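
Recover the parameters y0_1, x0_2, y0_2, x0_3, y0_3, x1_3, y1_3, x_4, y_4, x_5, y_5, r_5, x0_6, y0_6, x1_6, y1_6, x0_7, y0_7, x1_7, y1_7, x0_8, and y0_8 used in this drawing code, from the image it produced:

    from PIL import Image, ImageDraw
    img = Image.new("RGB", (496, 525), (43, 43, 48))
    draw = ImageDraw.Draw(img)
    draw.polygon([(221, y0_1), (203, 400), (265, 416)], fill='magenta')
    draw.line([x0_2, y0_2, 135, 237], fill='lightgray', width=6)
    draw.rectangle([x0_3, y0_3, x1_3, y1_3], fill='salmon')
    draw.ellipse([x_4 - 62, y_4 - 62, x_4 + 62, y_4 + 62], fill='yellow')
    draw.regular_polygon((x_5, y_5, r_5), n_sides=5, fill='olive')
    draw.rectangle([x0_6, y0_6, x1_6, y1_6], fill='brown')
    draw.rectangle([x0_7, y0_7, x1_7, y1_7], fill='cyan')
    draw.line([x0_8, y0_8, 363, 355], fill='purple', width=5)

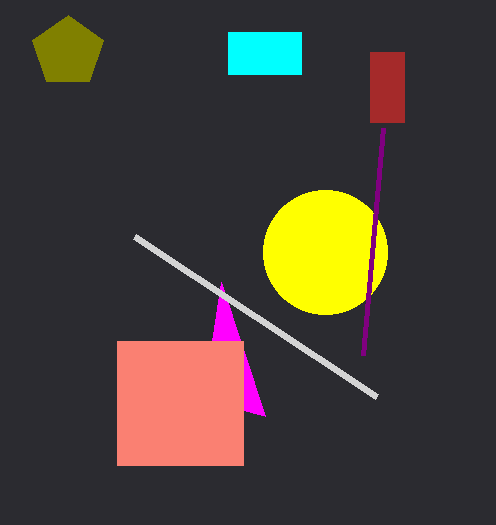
y0_1 = 282; x0_2 = 377; y0_2 = 397; x0_3 = 117; y0_3 = 341; x1_3 = 243; y1_3 = 465; x_4 = 325; y_4 = 252; x_5 = 68; y_5 = 52; r_5 = 37; x0_6 = 370; y0_6 = 52; x1_6 = 404; y1_6 = 122; x0_7 = 228; y0_7 = 32; x1_7 = 301; y1_7 = 74; x0_8 = 383; y0_8 = 128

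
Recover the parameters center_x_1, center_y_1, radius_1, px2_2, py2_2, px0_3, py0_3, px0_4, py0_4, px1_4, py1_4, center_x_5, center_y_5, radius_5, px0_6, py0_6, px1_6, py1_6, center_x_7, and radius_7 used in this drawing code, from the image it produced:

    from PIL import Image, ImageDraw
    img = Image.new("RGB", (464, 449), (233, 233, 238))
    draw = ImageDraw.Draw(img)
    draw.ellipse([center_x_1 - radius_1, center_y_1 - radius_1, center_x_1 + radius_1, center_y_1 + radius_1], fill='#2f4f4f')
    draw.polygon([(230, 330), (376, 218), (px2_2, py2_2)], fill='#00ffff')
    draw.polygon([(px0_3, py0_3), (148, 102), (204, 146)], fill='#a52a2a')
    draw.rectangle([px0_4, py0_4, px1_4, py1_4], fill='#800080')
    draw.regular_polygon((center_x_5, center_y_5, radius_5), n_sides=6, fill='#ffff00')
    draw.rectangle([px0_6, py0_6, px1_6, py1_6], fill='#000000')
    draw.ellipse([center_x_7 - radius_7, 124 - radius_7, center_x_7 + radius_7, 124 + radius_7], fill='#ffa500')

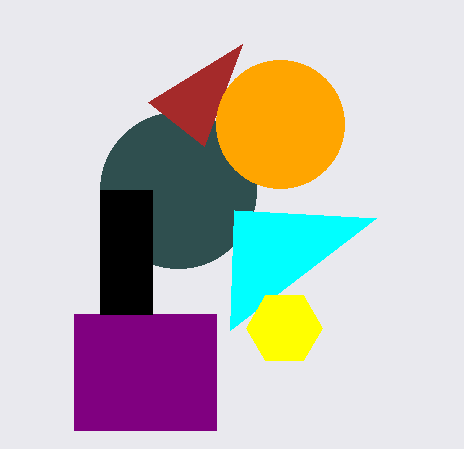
center_x_1 = 178; center_y_1 = 190; radius_1 = 78; px2_2 = 234; py2_2 = 210; px0_3 = 242; py0_3 = 44; px0_4 = 74; py0_4 = 314; px1_4 = 216; py1_4 = 430; center_x_5 = 284; center_y_5 = 328; radius_5 = 38; px0_6 = 100; py0_6 = 190; px1_6 = 152; py1_6 = 314; center_x_7 = 280; radius_7 = 64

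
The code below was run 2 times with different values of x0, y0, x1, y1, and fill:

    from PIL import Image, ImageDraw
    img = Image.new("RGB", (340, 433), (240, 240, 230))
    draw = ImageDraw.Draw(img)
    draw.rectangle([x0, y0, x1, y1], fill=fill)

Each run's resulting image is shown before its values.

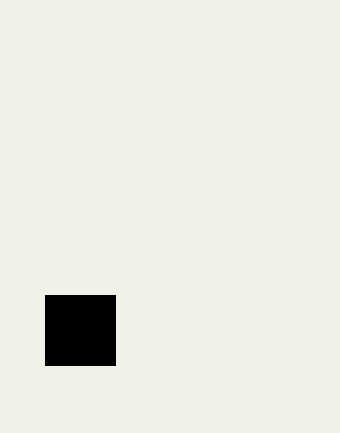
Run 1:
x0 = 45; y0 = 295; x1 = 115; y1 = 365; fill = 'black'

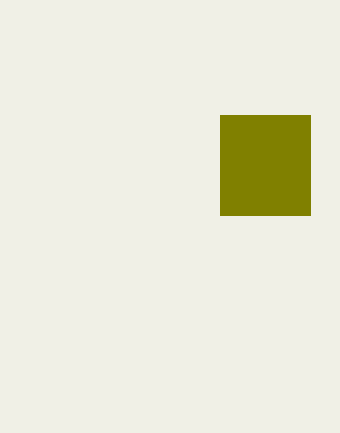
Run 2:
x0 = 220, y0 = 115, x1 = 310, y1 = 215, fill = 'olive'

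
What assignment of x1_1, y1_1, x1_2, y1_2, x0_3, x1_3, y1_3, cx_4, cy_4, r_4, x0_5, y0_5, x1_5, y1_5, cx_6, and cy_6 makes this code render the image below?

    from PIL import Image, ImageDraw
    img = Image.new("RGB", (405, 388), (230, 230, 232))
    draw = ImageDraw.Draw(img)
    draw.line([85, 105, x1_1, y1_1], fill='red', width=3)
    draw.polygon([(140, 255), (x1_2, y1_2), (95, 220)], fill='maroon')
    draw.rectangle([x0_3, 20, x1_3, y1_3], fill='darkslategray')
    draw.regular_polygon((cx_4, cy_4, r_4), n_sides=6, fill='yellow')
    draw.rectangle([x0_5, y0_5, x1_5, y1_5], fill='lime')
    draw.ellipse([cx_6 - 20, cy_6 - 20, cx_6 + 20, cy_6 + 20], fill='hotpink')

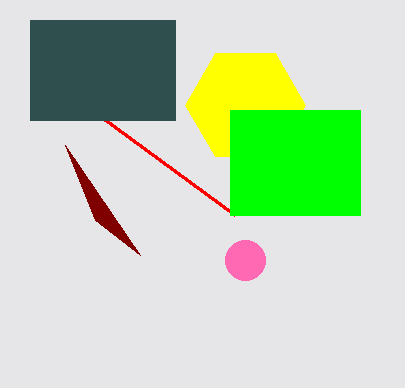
x1_1 = 235
y1_1 = 215
x1_2 = 65
y1_2 = 145
x0_3 = 30
x1_3 = 175
y1_3 = 120
cx_4 = 245
cy_4 = 105
r_4 = 60
x0_5 = 230
y0_5 = 110
x1_5 = 360
y1_5 = 215
cx_6 = 245
cy_6 = 260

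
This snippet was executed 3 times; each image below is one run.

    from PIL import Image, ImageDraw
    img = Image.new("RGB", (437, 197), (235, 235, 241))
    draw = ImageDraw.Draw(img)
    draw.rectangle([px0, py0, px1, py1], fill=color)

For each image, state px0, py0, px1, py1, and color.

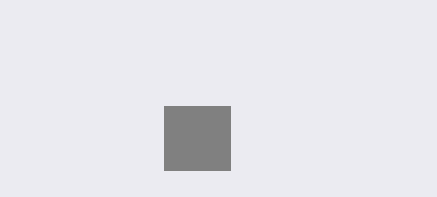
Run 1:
px0 = 164, py0 = 106, px1 = 230, py1 = 170, color = 'gray'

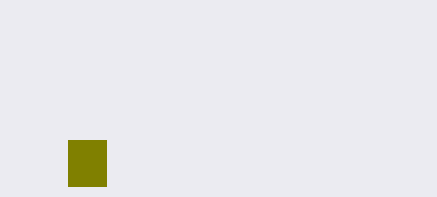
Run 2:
px0 = 68, py0 = 140, px1 = 106, py1 = 186, color = 'olive'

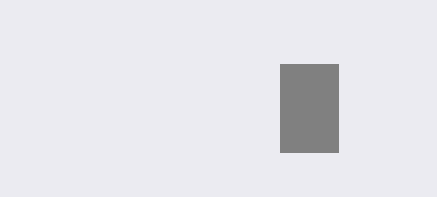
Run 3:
px0 = 280
py0 = 64
px1 = 338
py1 = 152
color = 'gray'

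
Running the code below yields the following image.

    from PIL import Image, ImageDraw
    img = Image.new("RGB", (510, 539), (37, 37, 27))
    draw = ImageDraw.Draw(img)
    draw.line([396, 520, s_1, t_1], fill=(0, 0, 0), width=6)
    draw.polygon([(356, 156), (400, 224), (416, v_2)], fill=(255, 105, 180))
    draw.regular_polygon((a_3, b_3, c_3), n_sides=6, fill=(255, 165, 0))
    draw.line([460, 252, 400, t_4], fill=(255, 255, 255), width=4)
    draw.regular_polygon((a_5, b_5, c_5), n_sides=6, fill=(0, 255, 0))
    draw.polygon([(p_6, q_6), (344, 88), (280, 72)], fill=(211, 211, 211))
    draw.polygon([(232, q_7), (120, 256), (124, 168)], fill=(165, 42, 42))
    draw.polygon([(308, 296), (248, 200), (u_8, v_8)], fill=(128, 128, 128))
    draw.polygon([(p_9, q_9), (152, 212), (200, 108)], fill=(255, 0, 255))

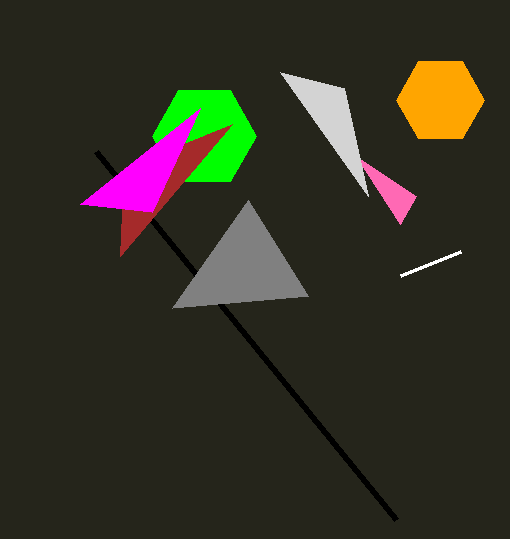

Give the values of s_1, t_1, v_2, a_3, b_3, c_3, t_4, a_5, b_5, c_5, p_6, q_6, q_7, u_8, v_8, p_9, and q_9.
s_1 = 96, t_1 = 152, v_2 = 196, a_3 = 440, b_3 = 100, c_3 = 44, t_4 = 276, a_5 = 204, b_5 = 136, c_5 = 52, p_6 = 368, q_6 = 196, q_7 = 124, u_8 = 172, v_8 = 308, p_9 = 80, q_9 = 204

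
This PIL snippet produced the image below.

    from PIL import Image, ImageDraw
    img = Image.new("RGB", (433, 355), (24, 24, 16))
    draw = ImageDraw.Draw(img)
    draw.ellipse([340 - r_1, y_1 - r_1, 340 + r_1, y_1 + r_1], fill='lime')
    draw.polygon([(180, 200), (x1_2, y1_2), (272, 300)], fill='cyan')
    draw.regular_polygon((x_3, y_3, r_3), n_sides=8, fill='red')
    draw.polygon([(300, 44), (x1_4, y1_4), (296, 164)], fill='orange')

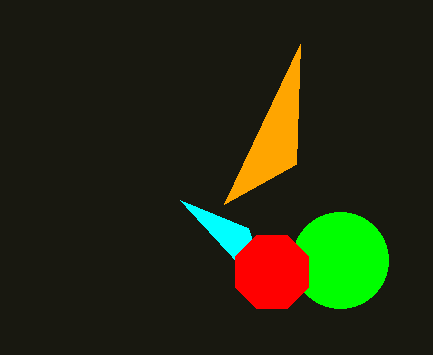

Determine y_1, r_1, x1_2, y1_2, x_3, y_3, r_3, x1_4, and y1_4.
y_1 = 260, r_1 = 48, x1_2 = 248, y1_2 = 228, x_3 = 272, y_3 = 272, r_3 = 40, x1_4 = 224, y1_4 = 204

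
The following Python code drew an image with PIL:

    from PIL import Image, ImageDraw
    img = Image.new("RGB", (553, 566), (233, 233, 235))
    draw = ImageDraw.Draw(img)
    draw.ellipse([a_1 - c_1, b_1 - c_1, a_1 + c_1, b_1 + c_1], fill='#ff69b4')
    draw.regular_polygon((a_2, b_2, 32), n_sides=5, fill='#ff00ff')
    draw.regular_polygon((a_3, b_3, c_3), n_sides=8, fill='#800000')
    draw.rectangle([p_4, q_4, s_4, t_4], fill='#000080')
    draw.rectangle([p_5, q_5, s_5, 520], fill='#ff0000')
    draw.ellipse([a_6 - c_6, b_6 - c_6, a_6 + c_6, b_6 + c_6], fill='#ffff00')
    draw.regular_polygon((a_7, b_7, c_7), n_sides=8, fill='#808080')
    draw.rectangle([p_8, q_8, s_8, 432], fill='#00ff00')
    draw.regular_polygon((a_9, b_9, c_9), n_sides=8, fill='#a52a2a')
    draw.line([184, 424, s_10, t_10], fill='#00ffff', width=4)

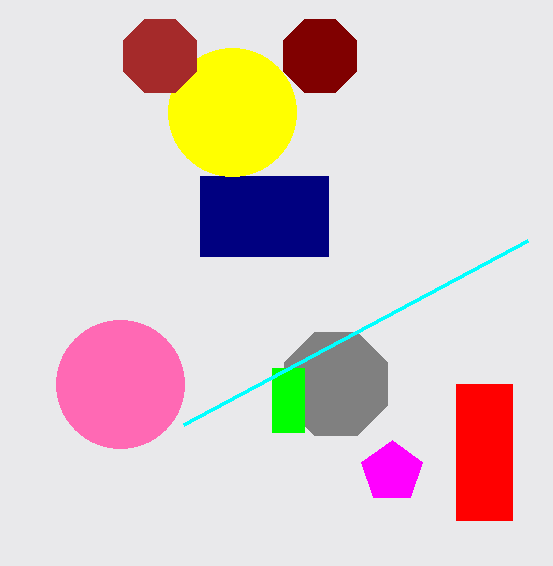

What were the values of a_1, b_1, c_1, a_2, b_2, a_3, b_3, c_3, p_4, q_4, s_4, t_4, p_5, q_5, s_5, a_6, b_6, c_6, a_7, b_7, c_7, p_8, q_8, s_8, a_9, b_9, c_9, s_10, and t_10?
a_1 = 120, b_1 = 384, c_1 = 64, a_2 = 392, b_2 = 472, a_3 = 320, b_3 = 56, c_3 = 40, p_4 = 200, q_4 = 176, s_4 = 328, t_4 = 256, p_5 = 456, q_5 = 384, s_5 = 512, a_6 = 232, b_6 = 112, c_6 = 64, a_7 = 336, b_7 = 384, c_7 = 56, p_8 = 272, q_8 = 368, s_8 = 304, a_9 = 160, b_9 = 56, c_9 = 40, s_10 = 528, t_10 = 240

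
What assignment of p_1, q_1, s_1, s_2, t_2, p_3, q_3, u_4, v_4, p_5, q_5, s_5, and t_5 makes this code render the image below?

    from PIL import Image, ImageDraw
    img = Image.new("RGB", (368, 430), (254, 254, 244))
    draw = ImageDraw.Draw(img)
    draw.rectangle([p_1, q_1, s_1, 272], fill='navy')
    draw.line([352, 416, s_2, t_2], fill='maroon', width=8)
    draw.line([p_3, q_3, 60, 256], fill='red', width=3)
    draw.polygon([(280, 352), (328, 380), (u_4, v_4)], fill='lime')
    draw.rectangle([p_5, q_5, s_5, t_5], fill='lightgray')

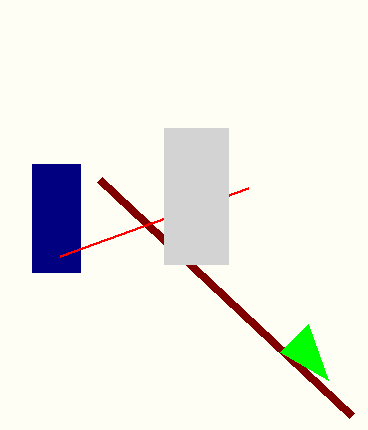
p_1 = 32, q_1 = 164, s_1 = 80, s_2 = 100, t_2 = 180, p_3 = 248, q_3 = 188, u_4 = 308, v_4 = 324, p_5 = 164, q_5 = 128, s_5 = 228, t_5 = 264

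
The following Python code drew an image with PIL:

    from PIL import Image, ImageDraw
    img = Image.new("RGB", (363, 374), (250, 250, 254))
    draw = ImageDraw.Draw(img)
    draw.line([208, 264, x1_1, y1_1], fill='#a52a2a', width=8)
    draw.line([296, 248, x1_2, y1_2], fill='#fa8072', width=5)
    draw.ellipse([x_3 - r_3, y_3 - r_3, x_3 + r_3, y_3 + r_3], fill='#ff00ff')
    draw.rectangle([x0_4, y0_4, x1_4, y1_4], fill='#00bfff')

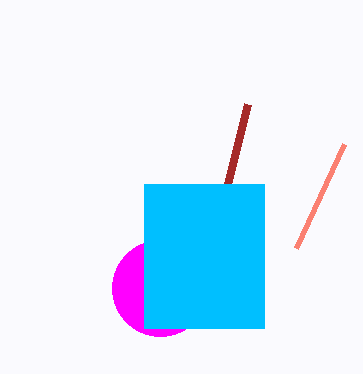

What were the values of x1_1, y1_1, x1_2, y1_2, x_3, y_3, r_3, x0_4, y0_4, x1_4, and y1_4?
x1_1 = 248, y1_1 = 104, x1_2 = 344, y1_2 = 144, x_3 = 160, y_3 = 288, r_3 = 48, x0_4 = 144, y0_4 = 184, x1_4 = 264, y1_4 = 328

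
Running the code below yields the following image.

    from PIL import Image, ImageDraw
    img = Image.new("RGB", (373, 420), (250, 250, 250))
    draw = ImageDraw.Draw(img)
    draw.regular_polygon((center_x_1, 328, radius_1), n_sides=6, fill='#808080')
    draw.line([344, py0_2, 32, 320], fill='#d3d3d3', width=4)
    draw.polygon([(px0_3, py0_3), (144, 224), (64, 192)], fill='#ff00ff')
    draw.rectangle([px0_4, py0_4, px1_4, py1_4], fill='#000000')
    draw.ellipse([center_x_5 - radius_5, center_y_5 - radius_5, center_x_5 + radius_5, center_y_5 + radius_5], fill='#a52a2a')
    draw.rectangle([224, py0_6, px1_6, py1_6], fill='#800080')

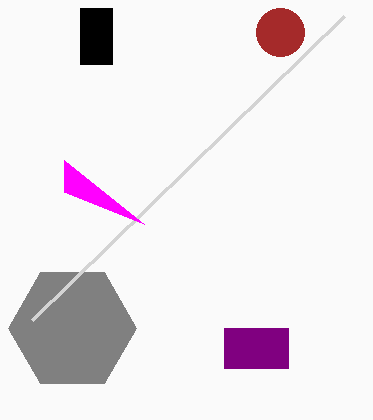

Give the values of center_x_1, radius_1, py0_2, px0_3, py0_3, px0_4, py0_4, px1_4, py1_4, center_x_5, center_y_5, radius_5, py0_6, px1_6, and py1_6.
center_x_1 = 72, radius_1 = 64, py0_2 = 16, px0_3 = 64, py0_3 = 160, px0_4 = 80, py0_4 = 8, px1_4 = 112, py1_4 = 64, center_x_5 = 280, center_y_5 = 32, radius_5 = 24, py0_6 = 328, px1_6 = 288, py1_6 = 368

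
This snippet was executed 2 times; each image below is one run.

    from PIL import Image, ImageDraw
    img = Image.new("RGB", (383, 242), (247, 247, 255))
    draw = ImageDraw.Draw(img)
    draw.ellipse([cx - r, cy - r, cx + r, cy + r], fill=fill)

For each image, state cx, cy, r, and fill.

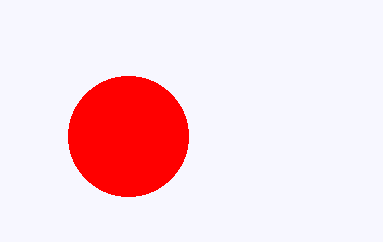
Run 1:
cx = 128; cy = 136; r = 60; fill = 'red'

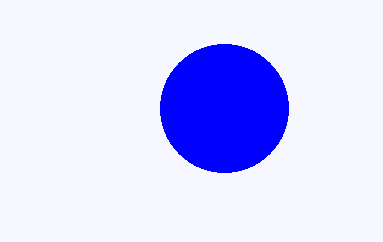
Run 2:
cx = 224; cy = 108; r = 64; fill = 'blue'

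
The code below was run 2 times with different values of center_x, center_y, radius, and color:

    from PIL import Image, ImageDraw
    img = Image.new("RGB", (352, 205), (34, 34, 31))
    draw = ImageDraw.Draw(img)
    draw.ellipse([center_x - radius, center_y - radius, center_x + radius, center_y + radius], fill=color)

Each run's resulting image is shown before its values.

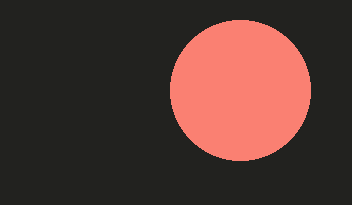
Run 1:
center_x = 240, center_y = 90, radius = 70, color = 'salmon'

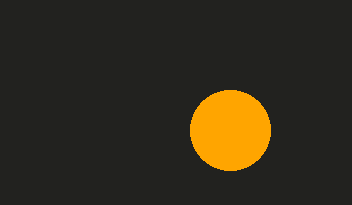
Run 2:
center_x = 230
center_y = 130
radius = 40
color = 'orange'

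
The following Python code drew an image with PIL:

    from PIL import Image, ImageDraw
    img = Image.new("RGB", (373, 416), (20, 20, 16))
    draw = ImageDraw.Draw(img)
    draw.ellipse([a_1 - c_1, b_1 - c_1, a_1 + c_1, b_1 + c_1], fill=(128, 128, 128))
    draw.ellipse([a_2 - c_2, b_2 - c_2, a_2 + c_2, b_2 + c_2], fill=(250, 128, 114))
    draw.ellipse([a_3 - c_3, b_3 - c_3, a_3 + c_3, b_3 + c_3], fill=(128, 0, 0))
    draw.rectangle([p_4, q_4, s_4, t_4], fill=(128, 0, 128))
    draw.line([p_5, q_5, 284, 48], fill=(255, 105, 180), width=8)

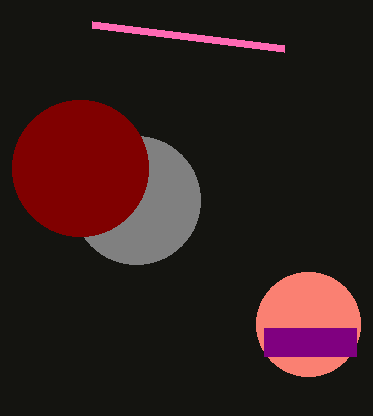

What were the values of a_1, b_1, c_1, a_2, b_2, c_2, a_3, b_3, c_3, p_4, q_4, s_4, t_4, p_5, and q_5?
a_1 = 136; b_1 = 200; c_1 = 64; a_2 = 308; b_2 = 324; c_2 = 52; a_3 = 80; b_3 = 168; c_3 = 68; p_4 = 264; q_4 = 328; s_4 = 356; t_4 = 356; p_5 = 92; q_5 = 24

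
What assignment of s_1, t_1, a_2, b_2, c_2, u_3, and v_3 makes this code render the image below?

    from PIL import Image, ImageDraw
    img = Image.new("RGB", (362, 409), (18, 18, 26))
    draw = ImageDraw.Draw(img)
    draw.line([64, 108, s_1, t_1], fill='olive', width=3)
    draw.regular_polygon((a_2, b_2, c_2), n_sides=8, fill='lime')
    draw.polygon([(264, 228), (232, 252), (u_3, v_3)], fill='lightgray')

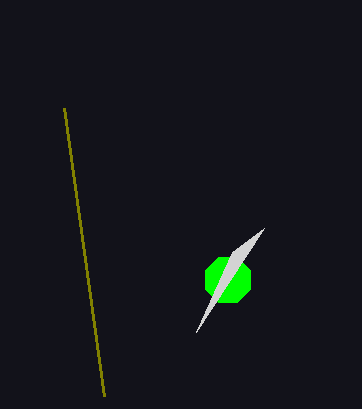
s_1 = 104, t_1 = 396, a_2 = 228, b_2 = 280, c_2 = 24, u_3 = 196, v_3 = 332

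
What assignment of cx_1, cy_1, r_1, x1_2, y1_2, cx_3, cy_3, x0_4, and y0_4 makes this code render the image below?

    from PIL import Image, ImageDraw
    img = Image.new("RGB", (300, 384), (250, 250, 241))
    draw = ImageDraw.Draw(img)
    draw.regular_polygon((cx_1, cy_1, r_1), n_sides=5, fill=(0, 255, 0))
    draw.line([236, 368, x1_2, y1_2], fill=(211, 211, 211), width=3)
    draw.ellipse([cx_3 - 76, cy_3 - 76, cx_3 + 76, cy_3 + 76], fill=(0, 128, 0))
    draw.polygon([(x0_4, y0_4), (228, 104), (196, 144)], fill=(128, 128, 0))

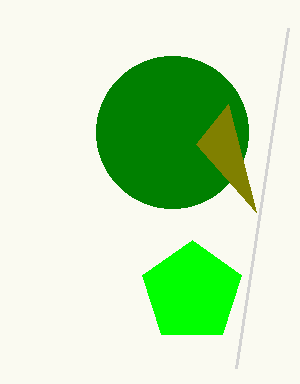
cx_1 = 192
cy_1 = 292
r_1 = 52
x1_2 = 288
y1_2 = 28
cx_3 = 172
cy_3 = 132
x0_4 = 256
y0_4 = 212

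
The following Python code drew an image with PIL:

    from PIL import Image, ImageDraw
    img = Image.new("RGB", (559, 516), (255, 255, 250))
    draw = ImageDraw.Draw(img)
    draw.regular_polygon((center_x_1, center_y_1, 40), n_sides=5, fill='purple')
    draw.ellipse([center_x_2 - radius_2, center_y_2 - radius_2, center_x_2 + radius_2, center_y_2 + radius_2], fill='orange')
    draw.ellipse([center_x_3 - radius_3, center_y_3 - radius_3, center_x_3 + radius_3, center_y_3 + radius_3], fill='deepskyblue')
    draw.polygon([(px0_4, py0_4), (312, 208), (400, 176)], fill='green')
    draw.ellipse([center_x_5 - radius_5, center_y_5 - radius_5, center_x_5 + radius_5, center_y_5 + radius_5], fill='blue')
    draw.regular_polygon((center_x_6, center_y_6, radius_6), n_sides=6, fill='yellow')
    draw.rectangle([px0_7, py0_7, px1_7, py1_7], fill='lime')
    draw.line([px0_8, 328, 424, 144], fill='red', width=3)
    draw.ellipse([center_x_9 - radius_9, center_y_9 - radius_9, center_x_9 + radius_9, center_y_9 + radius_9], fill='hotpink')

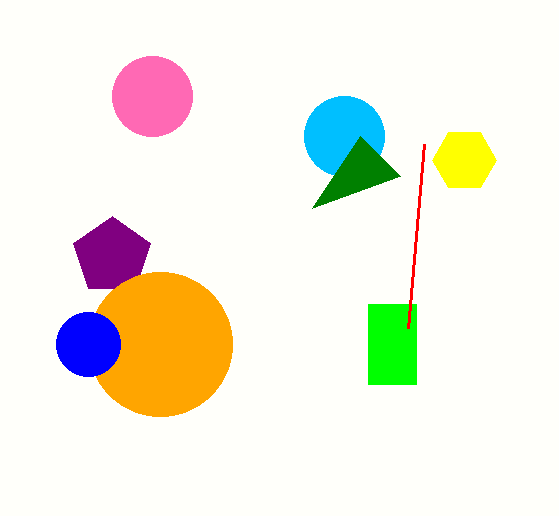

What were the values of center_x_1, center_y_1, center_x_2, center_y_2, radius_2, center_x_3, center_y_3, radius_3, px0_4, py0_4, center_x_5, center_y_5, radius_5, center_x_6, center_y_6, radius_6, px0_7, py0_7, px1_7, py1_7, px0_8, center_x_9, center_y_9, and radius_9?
center_x_1 = 112
center_y_1 = 256
center_x_2 = 160
center_y_2 = 344
radius_2 = 72
center_x_3 = 344
center_y_3 = 136
radius_3 = 40
px0_4 = 360
py0_4 = 136
center_x_5 = 88
center_y_5 = 344
radius_5 = 32
center_x_6 = 464
center_y_6 = 160
radius_6 = 32
px0_7 = 368
py0_7 = 304
px1_7 = 416
py1_7 = 384
px0_8 = 408
center_x_9 = 152
center_y_9 = 96
radius_9 = 40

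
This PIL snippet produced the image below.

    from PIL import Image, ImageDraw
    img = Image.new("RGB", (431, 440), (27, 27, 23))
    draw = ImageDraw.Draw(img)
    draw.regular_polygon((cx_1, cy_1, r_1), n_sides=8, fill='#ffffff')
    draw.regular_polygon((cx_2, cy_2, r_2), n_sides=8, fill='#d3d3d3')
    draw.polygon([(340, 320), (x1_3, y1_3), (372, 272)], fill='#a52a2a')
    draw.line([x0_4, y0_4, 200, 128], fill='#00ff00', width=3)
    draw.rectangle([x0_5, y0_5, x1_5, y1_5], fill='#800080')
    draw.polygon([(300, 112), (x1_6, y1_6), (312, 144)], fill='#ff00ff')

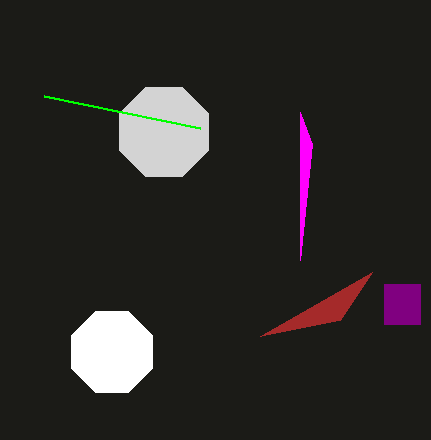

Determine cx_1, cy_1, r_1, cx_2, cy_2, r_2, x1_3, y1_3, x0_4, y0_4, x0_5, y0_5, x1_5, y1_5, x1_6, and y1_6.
cx_1 = 112, cy_1 = 352, r_1 = 44, cx_2 = 164, cy_2 = 132, r_2 = 48, x1_3 = 260, y1_3 = 336, x0_4 = 44, y0_4 = 96, x0_5 = 384, y0_5 = 284, x1_5 = 420, y1_5 = 324, x1_6 = 300, y1_6 = 260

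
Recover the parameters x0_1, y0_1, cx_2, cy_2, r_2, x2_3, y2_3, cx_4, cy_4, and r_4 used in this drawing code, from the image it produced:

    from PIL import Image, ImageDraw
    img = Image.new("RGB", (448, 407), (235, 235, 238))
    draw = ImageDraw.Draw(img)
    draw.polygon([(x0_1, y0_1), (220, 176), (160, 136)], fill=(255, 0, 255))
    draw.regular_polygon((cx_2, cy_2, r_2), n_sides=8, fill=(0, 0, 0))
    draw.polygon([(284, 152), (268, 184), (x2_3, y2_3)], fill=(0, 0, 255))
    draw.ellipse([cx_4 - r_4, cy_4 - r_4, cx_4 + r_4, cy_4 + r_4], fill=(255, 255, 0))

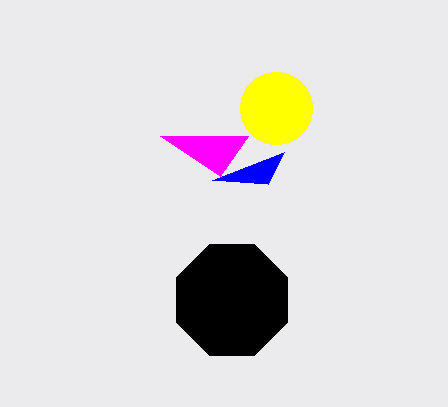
x0_1 = 248; y0_1 = 136; cx_2 = 232; cy_2 = 300; r_2 = 60; x2_3 = 212; y2_3 = 180; cx_4 = 276; cy_4 = 108; r_4 = 36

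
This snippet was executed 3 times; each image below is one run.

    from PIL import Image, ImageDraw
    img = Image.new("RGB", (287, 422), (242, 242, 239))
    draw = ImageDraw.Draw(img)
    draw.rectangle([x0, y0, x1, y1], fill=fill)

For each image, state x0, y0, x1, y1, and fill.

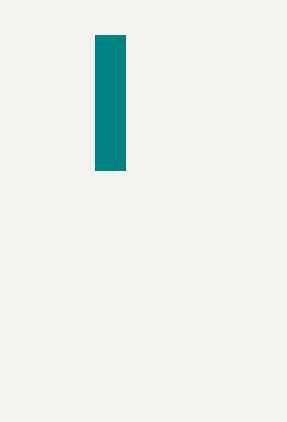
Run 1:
x0 = 95; y0 = 35; x1 = 125; y1 = 170; fill = 'teal'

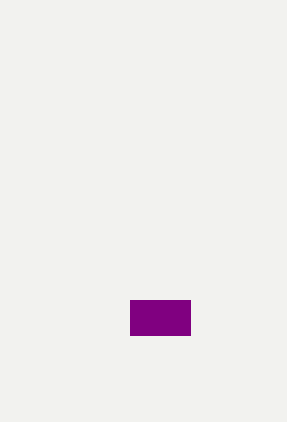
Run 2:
x0 = 130, y0 = 300, x1 = 190, y1 = 335, fill = 'purple'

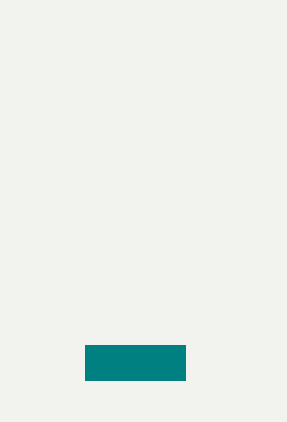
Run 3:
x0 = 85; y0 = 345; x1 = 185; y1 = 380; fill = 'teal'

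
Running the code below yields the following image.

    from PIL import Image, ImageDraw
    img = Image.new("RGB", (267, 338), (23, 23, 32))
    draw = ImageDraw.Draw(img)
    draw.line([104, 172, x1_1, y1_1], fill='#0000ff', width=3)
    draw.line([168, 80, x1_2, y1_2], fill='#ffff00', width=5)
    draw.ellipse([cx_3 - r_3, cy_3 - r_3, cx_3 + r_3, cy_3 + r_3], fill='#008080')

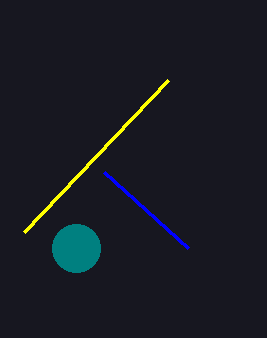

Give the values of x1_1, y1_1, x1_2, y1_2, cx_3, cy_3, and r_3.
x1_1 = 188; y1_1 = 248; x1_2 = 24; y1_2 = 232; cx_3 = 76; cy_3 = 248; r_3 = 24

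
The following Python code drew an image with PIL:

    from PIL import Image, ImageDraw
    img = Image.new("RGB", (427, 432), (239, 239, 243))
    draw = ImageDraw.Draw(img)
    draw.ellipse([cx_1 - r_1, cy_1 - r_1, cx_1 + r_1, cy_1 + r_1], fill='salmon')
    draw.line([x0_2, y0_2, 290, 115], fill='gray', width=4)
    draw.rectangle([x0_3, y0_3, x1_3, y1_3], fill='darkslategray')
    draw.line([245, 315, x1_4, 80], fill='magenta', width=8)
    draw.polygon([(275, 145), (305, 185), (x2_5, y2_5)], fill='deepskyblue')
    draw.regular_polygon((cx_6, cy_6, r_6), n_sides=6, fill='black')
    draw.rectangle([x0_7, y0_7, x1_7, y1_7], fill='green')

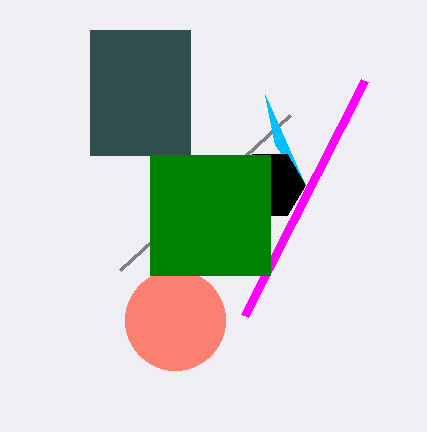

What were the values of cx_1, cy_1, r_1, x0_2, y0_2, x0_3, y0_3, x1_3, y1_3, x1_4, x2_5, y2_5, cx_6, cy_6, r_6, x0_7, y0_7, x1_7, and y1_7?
cx_1 = 175; cy_1 = 320; r_1 = 50; x0_2 = 120; y0_2 = 270; x0_3 = 90; y0_3 = 30; x1_3 = 190; y1_3 = 155; x1_4 = 365; x2_5 = 265; y2_5 = 95; cx_6 = 270; cy_6 = 185; r_6 = 35; x0_7 = 150; y0_7 = 155; x1_7 = 270; y1_7 = 275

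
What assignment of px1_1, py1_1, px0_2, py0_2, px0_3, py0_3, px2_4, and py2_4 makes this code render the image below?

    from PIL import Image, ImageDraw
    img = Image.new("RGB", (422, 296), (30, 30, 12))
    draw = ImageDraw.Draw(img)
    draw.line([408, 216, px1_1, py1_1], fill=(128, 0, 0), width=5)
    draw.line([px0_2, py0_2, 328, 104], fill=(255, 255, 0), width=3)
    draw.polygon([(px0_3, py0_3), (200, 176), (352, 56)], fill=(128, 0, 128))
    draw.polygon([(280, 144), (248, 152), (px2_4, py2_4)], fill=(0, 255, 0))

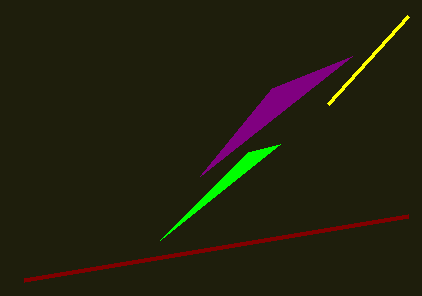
px1_1 = 24; py1_1 = 280; px0_2 = 408; py0_2 = 16; px0_3 = 272; py0_3 = 88; px2_4 = 160; py2_4 = 240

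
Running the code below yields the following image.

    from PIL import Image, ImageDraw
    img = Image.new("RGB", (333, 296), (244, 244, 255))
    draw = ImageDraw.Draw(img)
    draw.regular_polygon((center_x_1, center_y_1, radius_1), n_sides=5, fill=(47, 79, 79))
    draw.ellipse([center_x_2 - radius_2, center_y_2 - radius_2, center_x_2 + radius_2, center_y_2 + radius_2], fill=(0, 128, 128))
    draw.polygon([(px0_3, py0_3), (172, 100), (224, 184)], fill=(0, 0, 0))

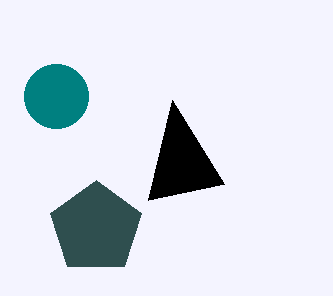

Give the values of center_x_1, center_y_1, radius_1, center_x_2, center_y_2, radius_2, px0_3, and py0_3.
center_x_1 = 96
center_y_1 = 228
radius_1 = 48
center_x_2 = 56
center_y_2 = 96
radius_2 = 32
px0_3 = 148
py0_3 = 200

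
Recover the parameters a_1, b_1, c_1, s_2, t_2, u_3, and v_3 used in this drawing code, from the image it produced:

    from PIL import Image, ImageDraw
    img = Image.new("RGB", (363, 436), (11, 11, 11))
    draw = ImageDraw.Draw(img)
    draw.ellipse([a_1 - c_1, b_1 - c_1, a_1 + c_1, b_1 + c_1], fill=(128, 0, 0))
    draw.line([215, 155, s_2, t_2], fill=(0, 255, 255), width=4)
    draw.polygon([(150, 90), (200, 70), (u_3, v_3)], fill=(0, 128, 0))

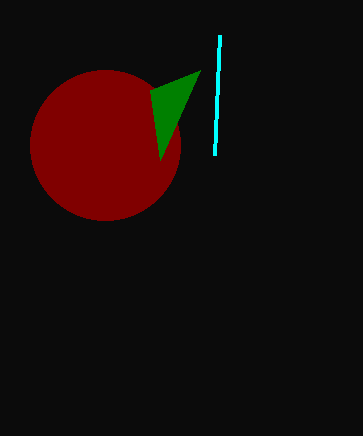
a_1 = 105
b_1 = 145
c_1 = 75
s_2 = 220
t_2 = 35
u_3 = 160
v_3 = 160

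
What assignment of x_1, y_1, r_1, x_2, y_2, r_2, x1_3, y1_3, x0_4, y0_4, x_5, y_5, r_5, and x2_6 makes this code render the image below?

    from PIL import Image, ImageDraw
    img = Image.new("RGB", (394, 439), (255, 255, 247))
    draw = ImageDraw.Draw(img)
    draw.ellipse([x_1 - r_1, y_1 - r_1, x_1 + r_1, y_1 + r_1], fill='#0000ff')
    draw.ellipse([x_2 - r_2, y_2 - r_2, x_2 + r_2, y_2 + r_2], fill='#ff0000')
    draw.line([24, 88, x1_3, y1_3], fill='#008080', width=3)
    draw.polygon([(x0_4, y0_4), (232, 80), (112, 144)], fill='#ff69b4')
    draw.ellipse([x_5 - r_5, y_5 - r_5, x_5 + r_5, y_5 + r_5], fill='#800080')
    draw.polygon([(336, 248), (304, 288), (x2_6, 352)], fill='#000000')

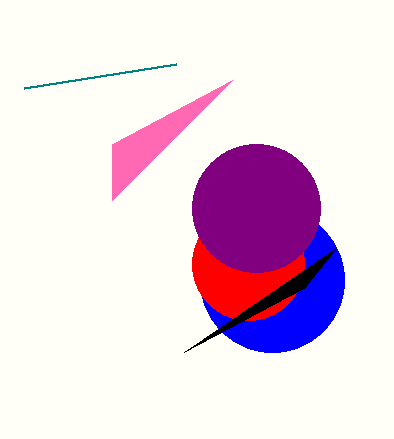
x_1 = 272
y_1 = 280
r_1 = 72
x_2 = 248
y_2 = 264
r_2 = 56
x1_3 = 176
y1_3 = 64
x0_4 = 112
y0_4 = 200
x_5 = 256
y_5 = 208
r_5 = 64
x2_6 = 184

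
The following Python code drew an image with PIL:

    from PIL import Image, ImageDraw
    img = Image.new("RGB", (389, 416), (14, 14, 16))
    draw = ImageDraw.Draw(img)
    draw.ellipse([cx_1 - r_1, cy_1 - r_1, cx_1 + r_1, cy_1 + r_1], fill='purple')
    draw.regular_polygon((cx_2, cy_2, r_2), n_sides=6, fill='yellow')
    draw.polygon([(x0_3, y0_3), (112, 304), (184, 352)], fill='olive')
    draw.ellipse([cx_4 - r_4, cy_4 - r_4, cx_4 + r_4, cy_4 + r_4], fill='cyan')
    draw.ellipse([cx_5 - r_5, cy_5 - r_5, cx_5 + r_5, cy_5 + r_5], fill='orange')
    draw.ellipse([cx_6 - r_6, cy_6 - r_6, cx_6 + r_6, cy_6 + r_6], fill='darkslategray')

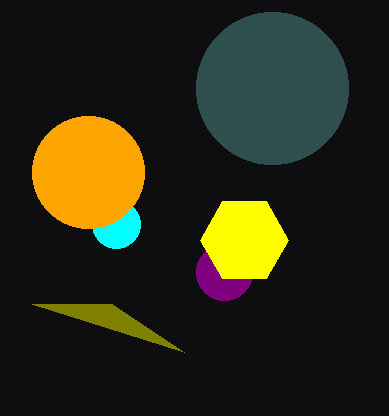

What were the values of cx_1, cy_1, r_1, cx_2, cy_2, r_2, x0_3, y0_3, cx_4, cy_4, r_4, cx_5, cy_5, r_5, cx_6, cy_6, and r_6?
cx_1 = 224
cy_1 = 272
r_1 = 28
cx_2 = 244
cy_2 = 240
r_2 = 44
x0_3 = 32
y0_3 = 304
cx_4 = 116
cy_4 = 224
r_4 = 24
cx_5 = 88
cy_5 = 172
r_5 = 56
cx_6 = 272
cy_6 = 88
r_6 = 76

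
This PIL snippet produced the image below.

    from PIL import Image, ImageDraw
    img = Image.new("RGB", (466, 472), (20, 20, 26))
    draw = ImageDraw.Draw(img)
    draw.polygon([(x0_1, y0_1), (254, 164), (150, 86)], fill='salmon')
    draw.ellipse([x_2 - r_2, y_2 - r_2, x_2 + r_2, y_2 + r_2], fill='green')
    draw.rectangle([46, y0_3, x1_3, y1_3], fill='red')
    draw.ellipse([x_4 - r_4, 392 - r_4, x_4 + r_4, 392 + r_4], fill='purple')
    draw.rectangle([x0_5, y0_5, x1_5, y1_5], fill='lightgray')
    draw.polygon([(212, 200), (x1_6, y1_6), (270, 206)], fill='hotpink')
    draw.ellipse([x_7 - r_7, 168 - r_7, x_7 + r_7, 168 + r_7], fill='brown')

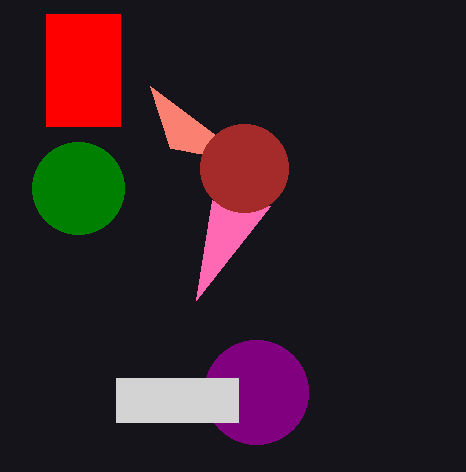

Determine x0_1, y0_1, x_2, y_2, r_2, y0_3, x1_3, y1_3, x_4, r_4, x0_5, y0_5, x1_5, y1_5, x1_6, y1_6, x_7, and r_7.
x0_1 = 170
y0_1 = 148
x_2 = 78
y_2 = 188
r_2 = 46
y0_3 = 14
x1_3 = 120
y1_3 = 126
x_4 = 256
r_4 = 52
x0_5 = 116
y0_5 = 378
x1_5 = 238
y1_5 = 422
x1_6 = 196
y1_6 = 300
x_7 = 244
r_7 = 44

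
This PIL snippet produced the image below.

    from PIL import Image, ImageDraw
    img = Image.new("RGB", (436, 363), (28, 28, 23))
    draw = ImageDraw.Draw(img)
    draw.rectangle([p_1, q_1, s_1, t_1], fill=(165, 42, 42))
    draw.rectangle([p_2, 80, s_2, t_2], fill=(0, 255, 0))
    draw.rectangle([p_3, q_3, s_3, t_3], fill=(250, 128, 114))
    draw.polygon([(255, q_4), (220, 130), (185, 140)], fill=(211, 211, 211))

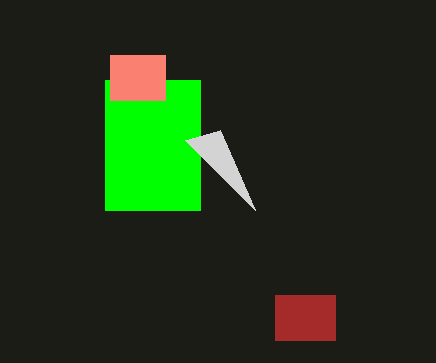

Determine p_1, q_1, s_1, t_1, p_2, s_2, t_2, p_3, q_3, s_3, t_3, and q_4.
p_1 = 275, q_1 = 295, s_1 = 335, t_1 = 340, p_2 = 105, s_2 = 200, t_2 = 210, p_3 = 110, q_3 = 55, s_3 = 165, t_3 = 100, q_4 = 210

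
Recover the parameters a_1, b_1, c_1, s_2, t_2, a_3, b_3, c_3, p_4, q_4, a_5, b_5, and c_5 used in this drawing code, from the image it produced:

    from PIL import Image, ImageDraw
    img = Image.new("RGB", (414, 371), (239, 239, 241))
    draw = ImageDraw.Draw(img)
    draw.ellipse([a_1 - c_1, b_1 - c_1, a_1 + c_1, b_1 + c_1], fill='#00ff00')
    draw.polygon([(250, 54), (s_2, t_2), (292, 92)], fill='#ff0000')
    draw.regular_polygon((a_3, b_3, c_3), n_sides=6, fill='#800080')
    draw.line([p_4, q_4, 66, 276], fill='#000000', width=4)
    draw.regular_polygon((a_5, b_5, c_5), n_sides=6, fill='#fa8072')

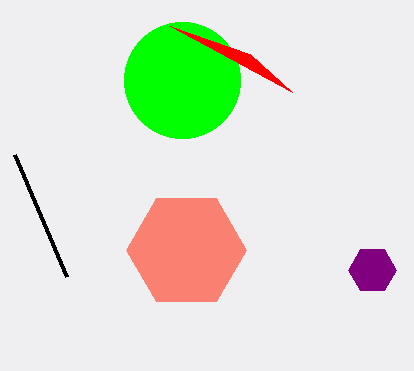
a_1 = 182
b_1 = 80
c_1 = 58
s_2 = 170
t_2 = 26
a_3 = 372
b_3 = 270
c_3 = 24
p_4 = 14
q_4 = 154
a_5 = 186
b_5 = 250
c_5 = 60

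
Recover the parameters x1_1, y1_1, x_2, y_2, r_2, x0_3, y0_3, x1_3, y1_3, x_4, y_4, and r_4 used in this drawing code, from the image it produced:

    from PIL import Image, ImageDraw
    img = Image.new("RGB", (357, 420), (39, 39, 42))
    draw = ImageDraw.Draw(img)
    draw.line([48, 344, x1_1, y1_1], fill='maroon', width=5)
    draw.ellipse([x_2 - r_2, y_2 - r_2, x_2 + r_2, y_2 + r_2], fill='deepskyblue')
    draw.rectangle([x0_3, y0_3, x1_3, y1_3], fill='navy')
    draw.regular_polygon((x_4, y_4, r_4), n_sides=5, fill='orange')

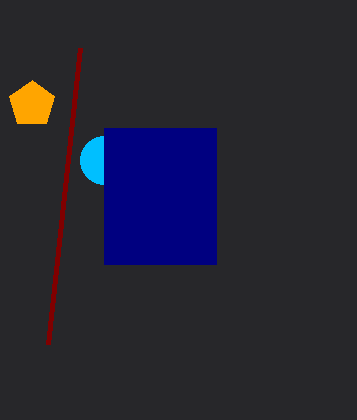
x1_1 = 80
y1_1 = 48
x_2 = 104
y_2 = 160
r_2 = 24
x0_3 = 104
y0_3 = 128
x1_3 = 216
y1_3 = 264
x_4 = 32
y_4 = 104
r_4 = 24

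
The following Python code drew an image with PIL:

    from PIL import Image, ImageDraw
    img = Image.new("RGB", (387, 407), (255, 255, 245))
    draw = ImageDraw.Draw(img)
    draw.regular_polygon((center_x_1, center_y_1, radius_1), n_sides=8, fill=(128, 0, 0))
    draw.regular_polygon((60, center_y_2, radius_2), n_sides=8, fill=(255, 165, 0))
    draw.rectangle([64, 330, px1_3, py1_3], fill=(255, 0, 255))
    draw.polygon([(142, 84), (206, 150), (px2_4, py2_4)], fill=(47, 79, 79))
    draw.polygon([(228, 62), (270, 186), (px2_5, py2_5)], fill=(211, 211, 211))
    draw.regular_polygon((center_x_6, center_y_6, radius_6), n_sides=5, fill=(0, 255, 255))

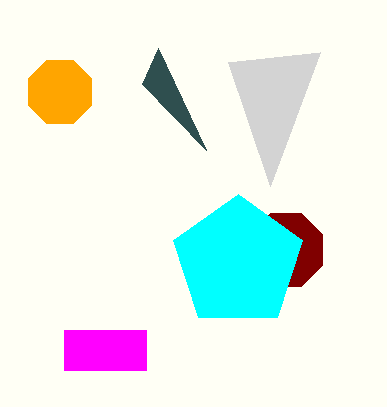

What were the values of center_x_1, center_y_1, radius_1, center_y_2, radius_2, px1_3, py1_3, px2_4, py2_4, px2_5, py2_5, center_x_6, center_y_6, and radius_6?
center_x_1 = 286, center_y_1 = 250, radius_1 = 40, center_y_2 = 92, radius_2 = 34, px1_3 = 146, py1_3 = 370, px2_4 = 158, py2_4 = 48, px2_5 = 320, py2_5 = 52, center_x_6 = 238, center_y_6 = 262, radius_6 = 68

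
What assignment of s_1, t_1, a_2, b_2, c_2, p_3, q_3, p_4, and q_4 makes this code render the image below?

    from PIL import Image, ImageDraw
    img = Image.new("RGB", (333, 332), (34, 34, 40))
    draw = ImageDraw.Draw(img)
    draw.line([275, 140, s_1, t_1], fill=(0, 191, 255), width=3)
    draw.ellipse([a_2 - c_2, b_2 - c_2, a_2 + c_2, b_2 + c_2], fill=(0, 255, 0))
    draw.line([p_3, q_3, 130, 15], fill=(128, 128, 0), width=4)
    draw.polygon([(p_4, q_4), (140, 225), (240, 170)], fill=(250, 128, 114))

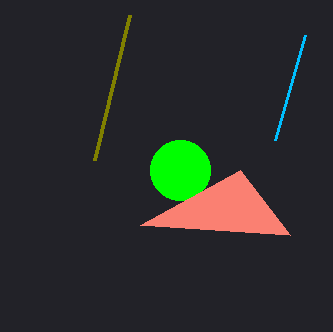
s_1 = 305; t_1 = 35; a_2 = 180; b_2 = 170; c_2 = 30; p_3 = 95; q_3 = 160; p_4 = 290; q_4 = 235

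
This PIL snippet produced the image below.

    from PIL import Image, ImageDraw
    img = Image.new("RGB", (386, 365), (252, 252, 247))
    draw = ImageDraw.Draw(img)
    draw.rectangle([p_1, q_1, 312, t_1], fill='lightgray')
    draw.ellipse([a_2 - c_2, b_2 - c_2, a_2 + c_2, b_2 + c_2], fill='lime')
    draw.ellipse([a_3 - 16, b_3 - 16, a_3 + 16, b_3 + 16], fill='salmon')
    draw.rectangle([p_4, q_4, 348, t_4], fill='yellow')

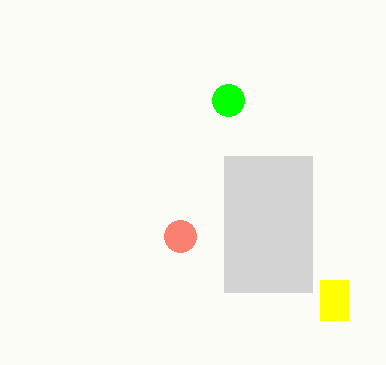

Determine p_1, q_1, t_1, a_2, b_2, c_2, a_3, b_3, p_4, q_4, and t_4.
p_1 = 224, q_1 = 156, t_1 = 292, a_2 = 228, b_2 = 100, c_2 = 16, a_3 = 180, b_3 = 236, p_4 = 320, q_4 = 280, t_4 = 320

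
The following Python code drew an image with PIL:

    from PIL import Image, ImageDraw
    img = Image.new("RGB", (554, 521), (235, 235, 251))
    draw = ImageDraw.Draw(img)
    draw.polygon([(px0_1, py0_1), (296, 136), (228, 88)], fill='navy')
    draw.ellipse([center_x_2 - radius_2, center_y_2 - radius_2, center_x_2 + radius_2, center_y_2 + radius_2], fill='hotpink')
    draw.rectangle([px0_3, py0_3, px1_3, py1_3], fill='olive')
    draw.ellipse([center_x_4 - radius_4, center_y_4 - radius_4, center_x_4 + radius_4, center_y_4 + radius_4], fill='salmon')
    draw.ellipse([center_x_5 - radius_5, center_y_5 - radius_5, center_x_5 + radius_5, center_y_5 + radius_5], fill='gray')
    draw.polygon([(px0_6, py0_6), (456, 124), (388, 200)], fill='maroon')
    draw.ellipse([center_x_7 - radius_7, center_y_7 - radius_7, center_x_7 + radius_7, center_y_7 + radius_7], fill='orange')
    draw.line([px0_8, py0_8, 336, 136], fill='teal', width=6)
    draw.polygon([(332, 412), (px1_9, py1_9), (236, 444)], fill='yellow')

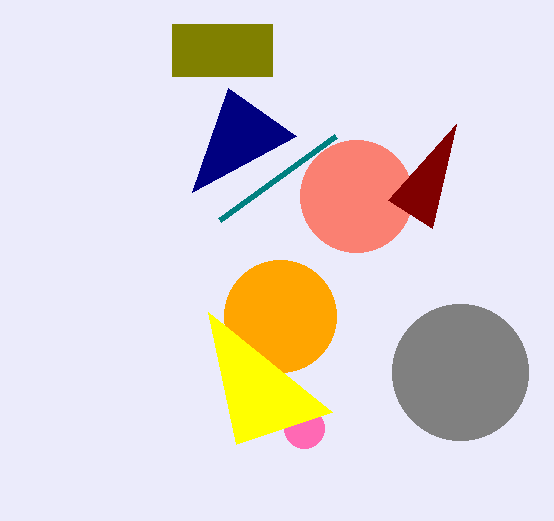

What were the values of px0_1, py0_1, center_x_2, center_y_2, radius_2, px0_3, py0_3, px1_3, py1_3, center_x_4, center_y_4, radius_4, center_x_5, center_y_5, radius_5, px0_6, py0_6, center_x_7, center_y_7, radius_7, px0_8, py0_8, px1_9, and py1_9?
px0_1 = 192, py0_1 = 192, center_x_2 = 304, center_y_2 = 428, radius_2 = 20, px0_3 = 172, py0_3 = 24, px1_3 = 272, py1_3 = 76, center_x_4 = 356, center_y_4 = 196, radius_4 = 56, center_x_5 = 460, center_y_5 = 372, radius_5 = 68, px0_6 = 432, py0_6 = 228, center_x_7 = 280, center_y_7 = 316, radius_7 = 56, px0_8 = 220, py0_8 = 220, px1_9 = 208, py1_9 = 312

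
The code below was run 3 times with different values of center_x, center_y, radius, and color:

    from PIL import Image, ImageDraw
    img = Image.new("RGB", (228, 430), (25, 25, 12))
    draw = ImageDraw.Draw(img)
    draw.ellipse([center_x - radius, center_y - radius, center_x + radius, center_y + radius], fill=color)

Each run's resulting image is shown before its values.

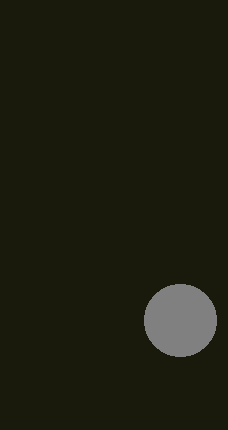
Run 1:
center_x = 180, center_y = 320, radius = 36, color = 'gray'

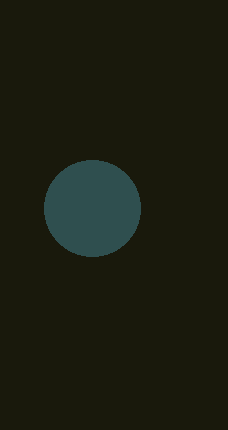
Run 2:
center_x = 92, center_y = 208, radius = 48, color = 'darkslategray'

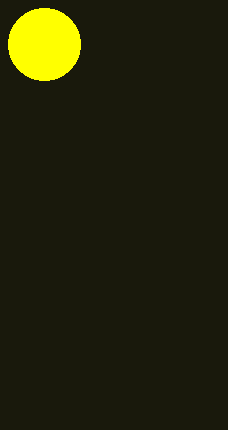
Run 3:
center_x = 44
center_y = 44
radius = 36
color = 'yellow'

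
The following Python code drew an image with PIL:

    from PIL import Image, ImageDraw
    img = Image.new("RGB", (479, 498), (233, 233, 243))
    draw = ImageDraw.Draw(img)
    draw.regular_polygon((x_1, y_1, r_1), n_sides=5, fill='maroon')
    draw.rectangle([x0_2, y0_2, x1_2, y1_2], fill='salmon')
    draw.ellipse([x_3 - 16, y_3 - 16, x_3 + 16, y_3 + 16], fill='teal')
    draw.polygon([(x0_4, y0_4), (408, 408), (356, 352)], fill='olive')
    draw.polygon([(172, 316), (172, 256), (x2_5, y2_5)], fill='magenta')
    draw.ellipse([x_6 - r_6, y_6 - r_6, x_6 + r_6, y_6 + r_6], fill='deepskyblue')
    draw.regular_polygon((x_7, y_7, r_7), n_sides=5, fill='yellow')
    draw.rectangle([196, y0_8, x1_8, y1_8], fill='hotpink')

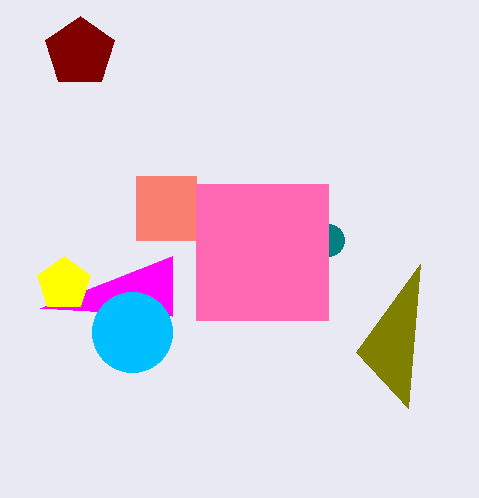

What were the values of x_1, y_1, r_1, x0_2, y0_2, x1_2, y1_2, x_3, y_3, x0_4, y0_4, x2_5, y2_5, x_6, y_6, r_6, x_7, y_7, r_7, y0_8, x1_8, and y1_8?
x_1 = 80; y_1 = 52; r_1 = 36; x0_2 = 136; y0_2 = 176; x1_2 = 196; y1_2 = 240; x_3 = 328; y_3 = 240; x0_4 = 420; y0_4 = 264; x2_5 = 40; y2_5 = 308; x_6 = 132; y_6 = 332; r_6 = 40; x_7 = 64; y_7 = 284; r_7 = 28; y0_8 = 184; x1_8 = 328; y1_8 = 320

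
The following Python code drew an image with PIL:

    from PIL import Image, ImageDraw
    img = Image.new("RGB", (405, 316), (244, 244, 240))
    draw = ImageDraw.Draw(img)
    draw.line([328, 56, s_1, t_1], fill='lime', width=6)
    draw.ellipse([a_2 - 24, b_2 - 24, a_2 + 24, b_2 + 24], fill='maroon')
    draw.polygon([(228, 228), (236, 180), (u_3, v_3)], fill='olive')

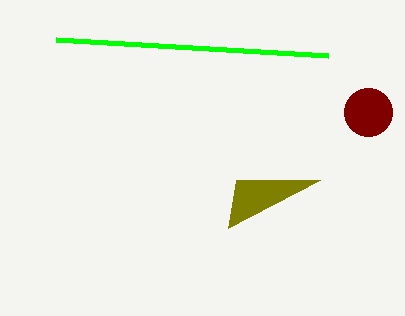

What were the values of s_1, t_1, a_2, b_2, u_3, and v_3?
s_1 = 56
t_1 = 40
a_2 = 368
b_2 = 112
u_3 = 320
v_3 = 180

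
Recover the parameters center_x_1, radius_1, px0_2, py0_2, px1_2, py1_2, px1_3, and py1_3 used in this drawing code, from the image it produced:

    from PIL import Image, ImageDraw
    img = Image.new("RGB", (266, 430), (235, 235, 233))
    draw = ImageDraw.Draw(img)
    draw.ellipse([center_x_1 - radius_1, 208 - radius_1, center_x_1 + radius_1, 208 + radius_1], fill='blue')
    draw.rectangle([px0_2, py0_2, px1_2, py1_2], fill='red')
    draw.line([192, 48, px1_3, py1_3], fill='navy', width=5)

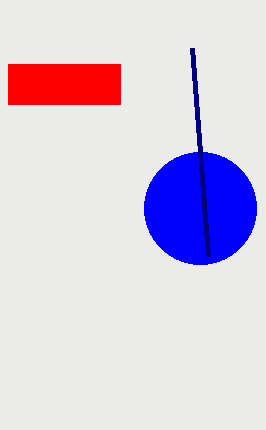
center_x_1 = 200; radius_1 = 56; px0_2 = 8; py0_2 = 64; px1_2 = 120; py1_2 = 104; px1_3 = 208; py1_3 = 256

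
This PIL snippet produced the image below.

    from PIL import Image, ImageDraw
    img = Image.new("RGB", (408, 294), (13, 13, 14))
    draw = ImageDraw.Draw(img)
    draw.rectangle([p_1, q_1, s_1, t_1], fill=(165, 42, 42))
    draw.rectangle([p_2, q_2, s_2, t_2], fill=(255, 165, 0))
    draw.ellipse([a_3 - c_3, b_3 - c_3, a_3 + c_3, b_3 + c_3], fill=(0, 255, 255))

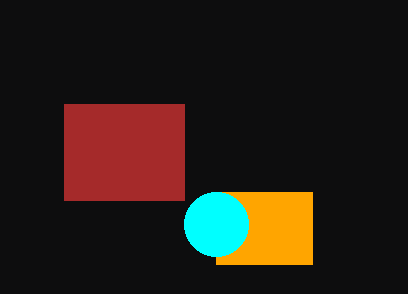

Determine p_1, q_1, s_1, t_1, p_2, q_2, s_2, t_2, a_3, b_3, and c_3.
p_1 = 64, q_1 = 104, s_1 = 184, t_1 = 200, p_2 = 216, q_2 = 192, s_2 = 312, t_2 = 264, a_3 = 216, b_3 = 224, c_3 = 32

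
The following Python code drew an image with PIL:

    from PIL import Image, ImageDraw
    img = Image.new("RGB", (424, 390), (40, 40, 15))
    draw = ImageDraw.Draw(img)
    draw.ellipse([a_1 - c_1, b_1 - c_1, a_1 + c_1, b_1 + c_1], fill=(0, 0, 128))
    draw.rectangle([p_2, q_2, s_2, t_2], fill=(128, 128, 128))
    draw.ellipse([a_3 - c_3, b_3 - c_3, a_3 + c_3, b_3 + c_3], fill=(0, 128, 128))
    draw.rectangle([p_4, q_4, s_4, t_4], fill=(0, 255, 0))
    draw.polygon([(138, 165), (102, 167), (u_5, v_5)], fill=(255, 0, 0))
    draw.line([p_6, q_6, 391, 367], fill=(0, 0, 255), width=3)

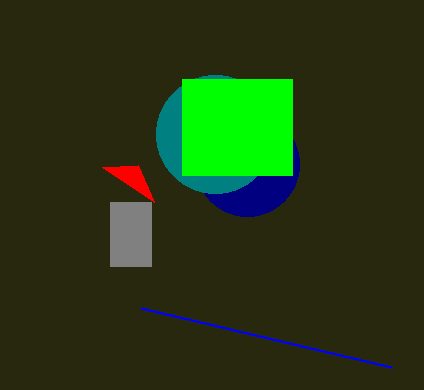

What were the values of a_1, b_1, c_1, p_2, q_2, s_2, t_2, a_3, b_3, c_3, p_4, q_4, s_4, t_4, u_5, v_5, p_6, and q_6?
a_1 = 247; b_1 = 164; c_1 = 52; p_2 = 110; q_2 = 202; s_2 = 151; t_2 = 266; a_3 = 215; b_3 = 134; c_3 = 59; p_4 = 182; q_4 = 79; s_4 = 292; t_4 = 175; u_5 = 154; v_5 = 202; p_6 = 141; q_6 = 308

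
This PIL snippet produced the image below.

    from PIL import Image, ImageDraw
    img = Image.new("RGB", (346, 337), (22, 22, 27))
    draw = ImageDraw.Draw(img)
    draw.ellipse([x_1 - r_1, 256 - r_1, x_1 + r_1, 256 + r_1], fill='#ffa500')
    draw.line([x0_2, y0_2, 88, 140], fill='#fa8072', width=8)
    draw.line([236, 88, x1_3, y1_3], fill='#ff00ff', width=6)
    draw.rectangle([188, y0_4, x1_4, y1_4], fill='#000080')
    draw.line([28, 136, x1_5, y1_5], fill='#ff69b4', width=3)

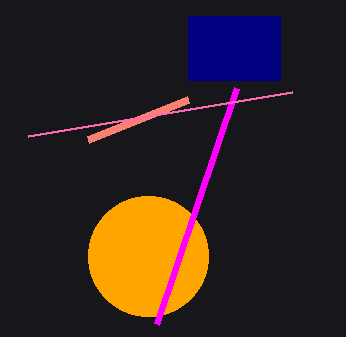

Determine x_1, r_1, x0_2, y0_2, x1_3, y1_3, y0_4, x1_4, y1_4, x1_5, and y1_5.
x_1 = 148, r_1 = 60, x0_2 = 188, y0_2 = 100, x1_3 = 156, y1_3 = 324, y0_4 = 16, x1_4 = 280, y1_4 = 80, x1_5 = 292, y1_5 = 92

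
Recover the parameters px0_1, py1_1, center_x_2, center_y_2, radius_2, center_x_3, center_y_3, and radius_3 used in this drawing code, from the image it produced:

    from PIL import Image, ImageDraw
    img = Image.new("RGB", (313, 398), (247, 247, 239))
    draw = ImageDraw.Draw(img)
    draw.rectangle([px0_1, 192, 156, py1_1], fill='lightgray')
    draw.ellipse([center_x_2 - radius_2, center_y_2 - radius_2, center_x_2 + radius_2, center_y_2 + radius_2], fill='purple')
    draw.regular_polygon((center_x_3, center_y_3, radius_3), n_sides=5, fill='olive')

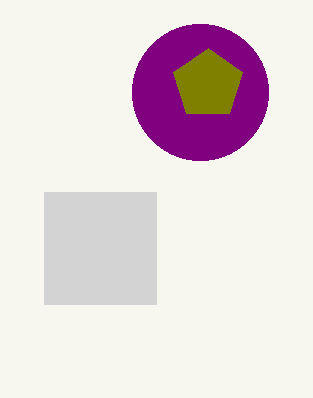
px0_1 = 44, py1_1 = 304, center_x_2 = 200, center_y_2 = 92, radius_2 = 68, center_x_3 = 208, center_y_3 = 84, radius_3 = 36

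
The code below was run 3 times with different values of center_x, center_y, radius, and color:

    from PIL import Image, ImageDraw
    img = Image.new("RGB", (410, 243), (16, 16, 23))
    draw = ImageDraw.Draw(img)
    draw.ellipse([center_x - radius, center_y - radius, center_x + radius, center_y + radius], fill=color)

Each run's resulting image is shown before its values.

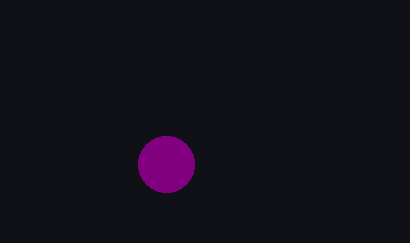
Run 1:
center_x = 166, center_y = 164, radius = 28, color = 'purple'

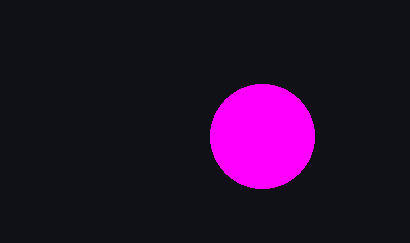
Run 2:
center_x = 262, center_y = 136, radius = 52, color = 'magenta'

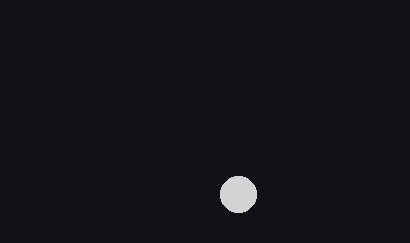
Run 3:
center_x = 238; center_y = 194; radius = 18; color = 'lightgray'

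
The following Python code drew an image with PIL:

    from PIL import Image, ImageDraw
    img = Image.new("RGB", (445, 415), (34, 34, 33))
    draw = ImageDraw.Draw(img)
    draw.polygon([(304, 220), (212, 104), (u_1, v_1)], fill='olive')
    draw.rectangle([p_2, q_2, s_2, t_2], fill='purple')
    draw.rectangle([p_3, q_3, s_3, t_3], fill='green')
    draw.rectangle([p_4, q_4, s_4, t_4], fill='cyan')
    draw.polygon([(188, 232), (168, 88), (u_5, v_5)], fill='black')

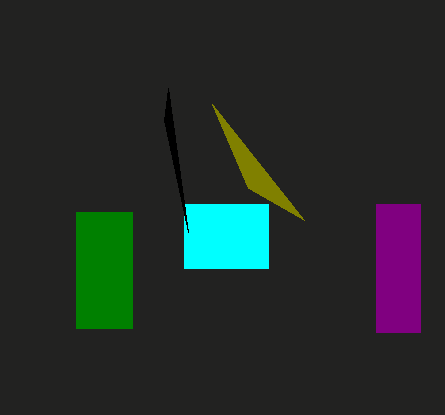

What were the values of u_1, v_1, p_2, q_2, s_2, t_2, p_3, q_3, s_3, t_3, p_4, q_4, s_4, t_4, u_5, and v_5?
u_1 = 248
v_1 = 188
p_2 = 376
q_2 = 204
s_2 = 420
t_2 = 332
p_3 = 76
q_3 = 212
s_3 = 132
t_3 = 328
p_4 = 184
q_4 = 204
s_4 = 268
t_4 = 268
u_5 = 164
v_5 = 120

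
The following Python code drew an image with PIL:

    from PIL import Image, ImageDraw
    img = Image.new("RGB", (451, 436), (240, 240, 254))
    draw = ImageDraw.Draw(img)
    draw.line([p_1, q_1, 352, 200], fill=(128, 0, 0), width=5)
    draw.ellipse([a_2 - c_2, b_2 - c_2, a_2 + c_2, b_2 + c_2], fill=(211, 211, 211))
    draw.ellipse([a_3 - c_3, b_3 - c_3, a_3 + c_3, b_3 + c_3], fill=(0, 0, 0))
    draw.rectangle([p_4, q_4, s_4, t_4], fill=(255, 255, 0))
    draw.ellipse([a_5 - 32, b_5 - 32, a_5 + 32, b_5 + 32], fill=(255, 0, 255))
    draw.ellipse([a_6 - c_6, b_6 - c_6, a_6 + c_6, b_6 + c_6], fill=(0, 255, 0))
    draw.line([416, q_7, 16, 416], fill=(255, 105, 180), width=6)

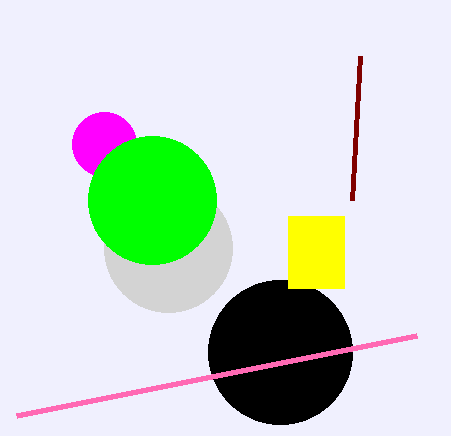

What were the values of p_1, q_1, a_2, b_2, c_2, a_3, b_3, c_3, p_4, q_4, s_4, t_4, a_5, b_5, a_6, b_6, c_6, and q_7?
p_1 = 360, q_1 = 56, a_2 = 168, b_2 = 248, c_2 = 64, a_3 = 280, b_3 = 352, c_3 = 72, p_4 = 288, q_4 = 216, s_4 = 344, t_4 = 288, a_5 = 104, b_5 = 144, a_6 = 152, b_6 = 200, c_6 = 64, q_7 = 336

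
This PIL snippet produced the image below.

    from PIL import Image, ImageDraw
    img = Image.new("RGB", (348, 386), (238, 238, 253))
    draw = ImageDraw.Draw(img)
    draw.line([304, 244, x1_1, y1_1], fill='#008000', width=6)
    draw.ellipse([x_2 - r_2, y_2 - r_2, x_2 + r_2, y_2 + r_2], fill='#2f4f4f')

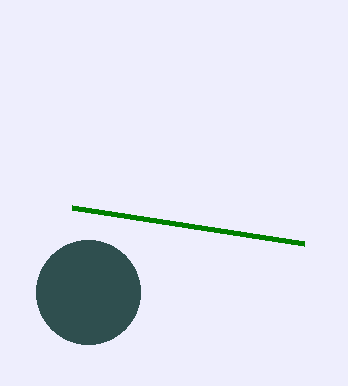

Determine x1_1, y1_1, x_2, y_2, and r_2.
x1_1 = 72, y1_1 = 208, x_2 = 88, y_2 = 292, r_2 = 52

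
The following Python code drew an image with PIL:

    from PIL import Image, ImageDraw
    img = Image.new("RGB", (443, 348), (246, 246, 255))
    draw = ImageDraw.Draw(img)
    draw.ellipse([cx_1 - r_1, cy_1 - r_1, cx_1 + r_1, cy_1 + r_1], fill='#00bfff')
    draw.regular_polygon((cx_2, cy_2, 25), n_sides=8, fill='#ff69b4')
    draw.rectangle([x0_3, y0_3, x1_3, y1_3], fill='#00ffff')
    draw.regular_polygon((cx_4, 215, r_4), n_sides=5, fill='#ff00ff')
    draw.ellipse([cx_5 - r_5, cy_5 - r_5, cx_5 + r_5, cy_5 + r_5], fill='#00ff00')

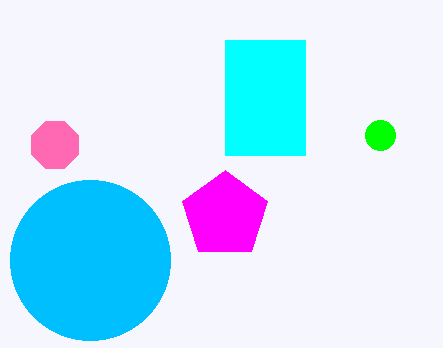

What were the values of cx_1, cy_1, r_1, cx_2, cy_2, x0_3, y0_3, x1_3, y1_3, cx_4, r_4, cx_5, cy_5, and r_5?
cx_1 = 90, cy_1 = 260, r_1 = 80, cx_2 = 55, cy_2 = 145, x0_3 = 225, y0_3 = 40, x1_3 = 305, y1_3 = 155, cx_4 = 225, r_4 = 45, cx_5 = 380, cy_5 = 135, r_5 = 15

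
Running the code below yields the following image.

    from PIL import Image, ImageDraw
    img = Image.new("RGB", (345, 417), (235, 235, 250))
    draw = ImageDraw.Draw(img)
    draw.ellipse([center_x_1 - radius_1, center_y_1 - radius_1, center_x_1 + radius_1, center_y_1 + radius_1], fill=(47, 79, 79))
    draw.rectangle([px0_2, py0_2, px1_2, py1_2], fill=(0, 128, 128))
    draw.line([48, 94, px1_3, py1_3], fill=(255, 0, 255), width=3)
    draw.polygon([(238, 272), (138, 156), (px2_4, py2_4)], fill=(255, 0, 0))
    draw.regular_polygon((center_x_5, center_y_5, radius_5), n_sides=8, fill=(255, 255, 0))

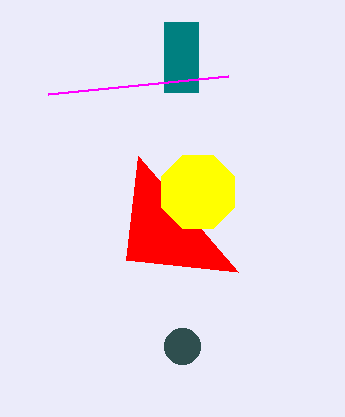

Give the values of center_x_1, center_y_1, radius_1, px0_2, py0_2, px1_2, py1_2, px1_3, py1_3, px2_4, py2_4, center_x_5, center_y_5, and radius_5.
center_x_1 = 182, center_y_1 = 346, radius_1 = 18, px0_2 = 164, py0_2 = 22, px1_2 = 198, py1_2 = 92, px1_3 = 228, py1_3 = 76, px2_4 = 126, py2_4 = 260, center_x_5 = 198, center_y_5 = 192, radius_5 = 40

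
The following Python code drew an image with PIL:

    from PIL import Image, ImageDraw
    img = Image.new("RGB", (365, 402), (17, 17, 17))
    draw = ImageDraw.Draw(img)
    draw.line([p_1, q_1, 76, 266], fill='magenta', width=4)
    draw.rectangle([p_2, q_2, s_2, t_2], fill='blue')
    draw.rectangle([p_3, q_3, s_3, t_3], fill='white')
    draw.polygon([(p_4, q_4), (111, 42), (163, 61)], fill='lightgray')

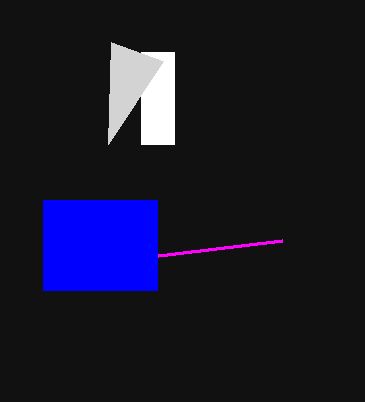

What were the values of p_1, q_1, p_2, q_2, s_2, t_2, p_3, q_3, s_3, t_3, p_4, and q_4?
p_1 = 282, q_1 = 241, p_2 = 43, q_2 = 200, s_2 = 157, t_2 = 290, p_3 = 141, q_3 = 52, s_3 = 174, t_3 = 144, p_4 = 108, q_4 = 144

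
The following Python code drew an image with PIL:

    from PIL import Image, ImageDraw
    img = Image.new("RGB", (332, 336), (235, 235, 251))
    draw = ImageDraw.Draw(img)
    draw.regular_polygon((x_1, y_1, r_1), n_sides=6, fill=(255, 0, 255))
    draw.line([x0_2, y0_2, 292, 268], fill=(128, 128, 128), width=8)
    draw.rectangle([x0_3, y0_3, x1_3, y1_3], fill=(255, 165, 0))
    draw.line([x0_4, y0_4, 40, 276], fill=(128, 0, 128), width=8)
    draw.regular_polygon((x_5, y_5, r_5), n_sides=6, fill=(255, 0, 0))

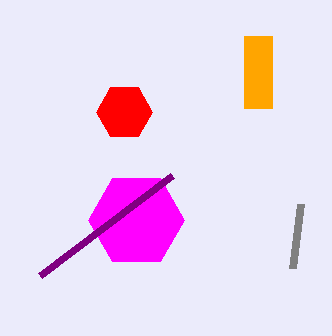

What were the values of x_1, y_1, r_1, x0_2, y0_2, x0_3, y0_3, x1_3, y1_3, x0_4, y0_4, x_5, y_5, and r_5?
x_1 = 136
y_1 = 220
r_1 = 48
x0_2 = 300
y0_2 = 204
x0_3 = 244
y0_3 = 36
x1_3 = 272
y1_3 = 108
x0_4 = 172
y0_4 = 176
x_5 = 124
y_5 = 112
r_5 = 28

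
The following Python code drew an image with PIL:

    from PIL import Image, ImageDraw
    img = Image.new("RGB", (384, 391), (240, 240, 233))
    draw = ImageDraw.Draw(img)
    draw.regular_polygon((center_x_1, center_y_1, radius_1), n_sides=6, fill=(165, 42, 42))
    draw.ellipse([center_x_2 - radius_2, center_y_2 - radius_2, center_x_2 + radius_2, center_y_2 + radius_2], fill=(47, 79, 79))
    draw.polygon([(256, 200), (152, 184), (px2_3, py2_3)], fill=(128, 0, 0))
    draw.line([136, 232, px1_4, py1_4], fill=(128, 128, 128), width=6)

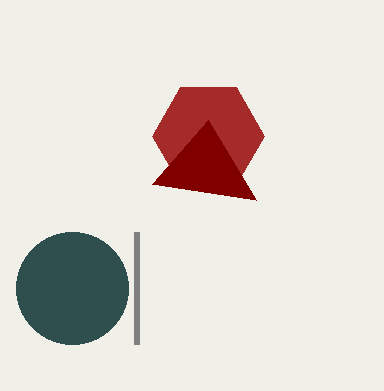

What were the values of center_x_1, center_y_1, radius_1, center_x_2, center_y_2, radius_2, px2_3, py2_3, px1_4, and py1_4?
center_x_1 = 208; center_y_1 = 136; radius_1 = 56; center_x_2 = 72; center_y_2 = 288; radius_2 = 56; px2_3 = 208; py2_3 = 120; px1_4 = 136; py1_4 = 344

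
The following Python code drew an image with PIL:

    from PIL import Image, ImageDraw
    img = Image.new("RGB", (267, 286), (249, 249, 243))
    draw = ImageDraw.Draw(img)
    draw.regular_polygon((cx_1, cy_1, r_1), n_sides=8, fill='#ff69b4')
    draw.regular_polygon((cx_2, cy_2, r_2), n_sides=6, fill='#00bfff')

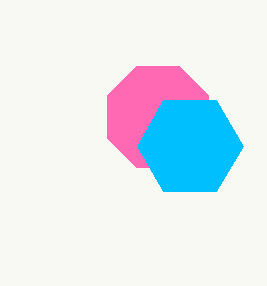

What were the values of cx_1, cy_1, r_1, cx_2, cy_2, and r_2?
cx_1 = 158, cy_1 = 117, r_1 = 55, cx_2 = 190, cy_2 = 146, r_2 = 53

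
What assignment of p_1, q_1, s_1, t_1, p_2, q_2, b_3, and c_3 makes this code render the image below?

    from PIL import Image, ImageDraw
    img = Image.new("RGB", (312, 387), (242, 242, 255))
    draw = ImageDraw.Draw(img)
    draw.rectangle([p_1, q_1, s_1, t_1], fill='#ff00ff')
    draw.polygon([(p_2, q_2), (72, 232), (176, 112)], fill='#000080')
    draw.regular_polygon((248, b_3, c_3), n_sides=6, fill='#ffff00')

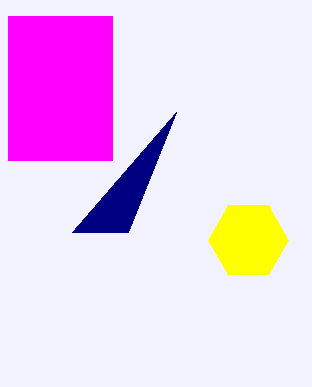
p_1 = 8; q_1 = 16; s_1 = 112; t_1 = 160; p_2 = 128; q_2 = 232; b_3 = 240; c_3 = 40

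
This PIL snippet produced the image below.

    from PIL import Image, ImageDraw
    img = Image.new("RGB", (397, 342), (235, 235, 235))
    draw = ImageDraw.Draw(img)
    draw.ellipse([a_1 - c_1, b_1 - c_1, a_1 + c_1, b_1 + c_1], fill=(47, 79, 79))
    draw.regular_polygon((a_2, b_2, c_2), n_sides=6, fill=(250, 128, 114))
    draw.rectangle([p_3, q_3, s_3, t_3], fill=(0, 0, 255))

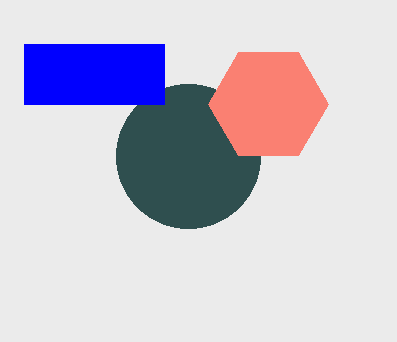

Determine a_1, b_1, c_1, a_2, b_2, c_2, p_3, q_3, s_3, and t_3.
a_1 = 188; b_1 = 156; c_1 = 72; a_2 = 268; b_2 = 104; c_2 = 60; p_3 = 24; q_3 = 44; s_3 = 164; t_3 = 104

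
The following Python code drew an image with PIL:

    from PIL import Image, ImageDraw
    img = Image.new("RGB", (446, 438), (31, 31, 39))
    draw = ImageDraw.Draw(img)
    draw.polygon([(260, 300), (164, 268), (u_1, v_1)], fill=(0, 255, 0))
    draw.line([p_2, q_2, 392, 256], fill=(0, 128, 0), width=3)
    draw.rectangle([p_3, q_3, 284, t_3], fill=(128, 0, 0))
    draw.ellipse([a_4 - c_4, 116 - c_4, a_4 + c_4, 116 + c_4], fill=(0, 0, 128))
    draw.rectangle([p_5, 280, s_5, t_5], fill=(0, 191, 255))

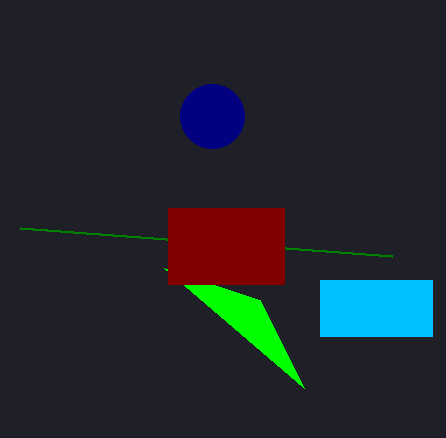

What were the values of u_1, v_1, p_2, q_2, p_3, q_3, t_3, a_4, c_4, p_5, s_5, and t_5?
u_1 = 304
v_1 = 388
p_2 = 20
q_2 = 228
p_3 = 168
q_3 = 208
t_3 = 284
a_4 = 212
c_4 = 32
p_5 = 320
s_5 = 432
t_5 = 336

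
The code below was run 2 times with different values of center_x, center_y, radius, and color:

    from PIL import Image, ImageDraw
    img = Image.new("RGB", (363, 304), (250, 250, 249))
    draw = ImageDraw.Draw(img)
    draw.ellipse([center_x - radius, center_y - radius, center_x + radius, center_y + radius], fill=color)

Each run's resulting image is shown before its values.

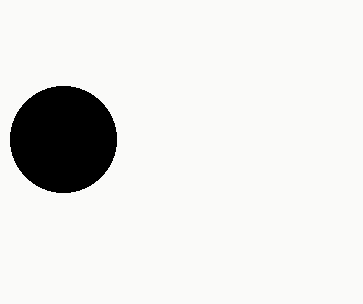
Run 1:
center_x = 63, center_y = 139, radius = 53, color = 'black'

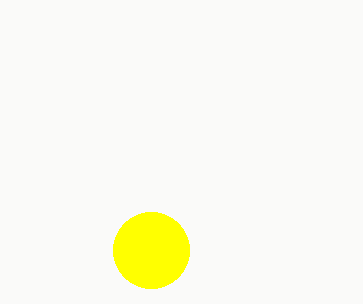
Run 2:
center_x = 151, center_y = 250, radius = 38, color = 'yellow'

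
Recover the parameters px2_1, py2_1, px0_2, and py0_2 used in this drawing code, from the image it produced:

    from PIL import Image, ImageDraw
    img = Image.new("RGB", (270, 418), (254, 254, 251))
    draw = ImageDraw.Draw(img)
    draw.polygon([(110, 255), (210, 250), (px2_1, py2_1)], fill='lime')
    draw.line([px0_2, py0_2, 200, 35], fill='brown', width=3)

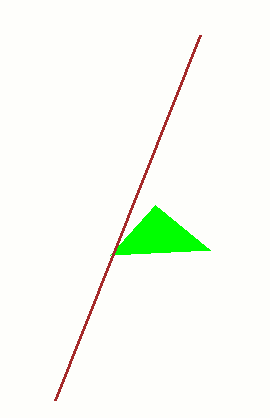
px2_1 = 155; py2_1 = 205; px0_2 = 55; py0_2 = 400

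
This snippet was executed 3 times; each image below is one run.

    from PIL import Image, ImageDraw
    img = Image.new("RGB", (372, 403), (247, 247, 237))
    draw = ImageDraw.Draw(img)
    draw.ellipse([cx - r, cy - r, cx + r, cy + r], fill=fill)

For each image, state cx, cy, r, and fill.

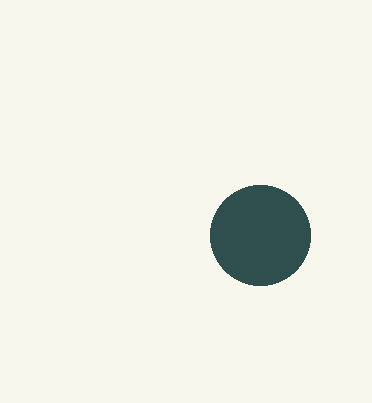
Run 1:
cx = 260
cy = 235
r = 50
fill = 'darkslategray'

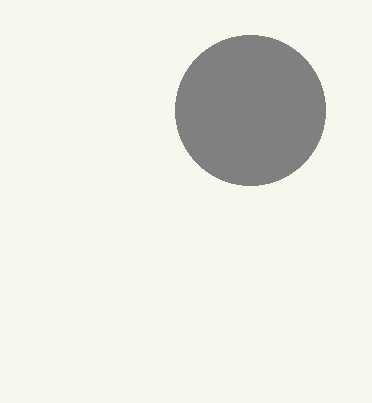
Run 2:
cx = 250; cy = 110; r = 75; fill = 'gray'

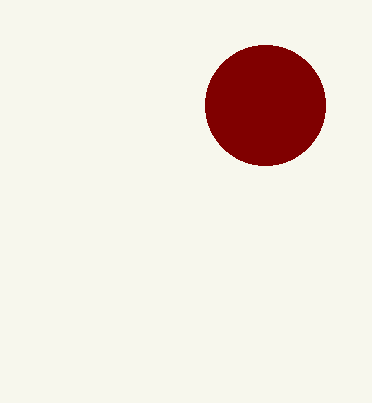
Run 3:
cx = 265, cy = 105, r = 60, fill = 'maroon'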